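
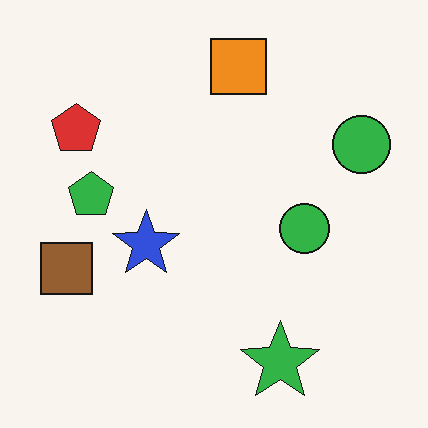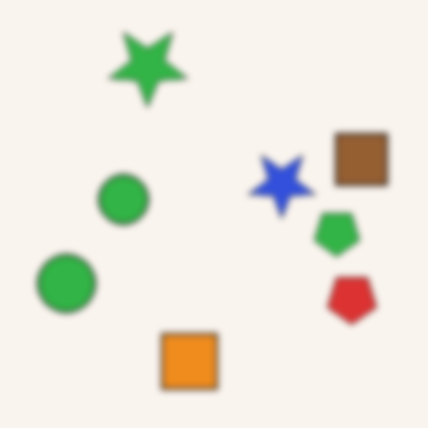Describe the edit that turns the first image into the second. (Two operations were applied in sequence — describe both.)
It was moderately blurred, then rotated 180°.

Shape edges and outlines are uniformly softened across the whole image. The red pentagon sits in the top-left of the first image and the bottom-right of the second — consistent with a whole-image 180° rotation.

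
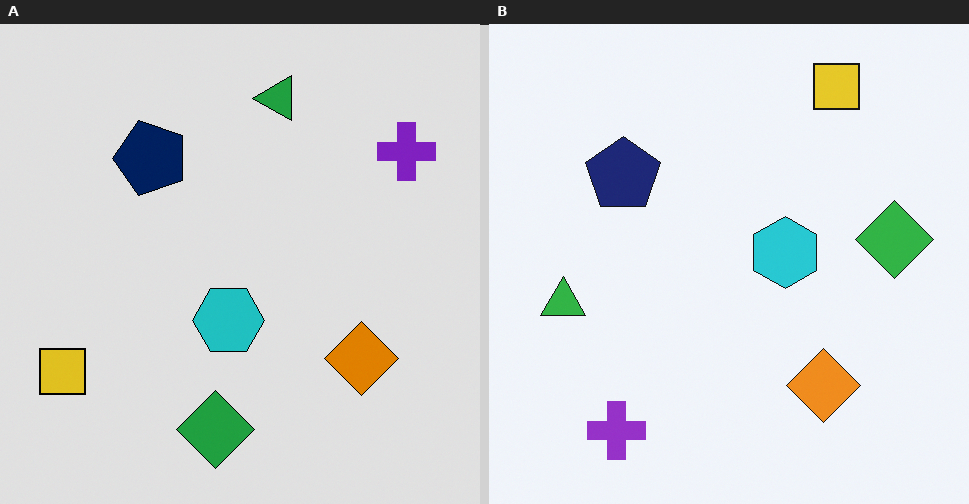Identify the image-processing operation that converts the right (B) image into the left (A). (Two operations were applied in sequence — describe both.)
This is the original image transposed (reflected across the top-left ↔ bottom-right diagonal), then moderately posterized.

Shapes have swapped their row and column positions — what was in the top-right is now in the bottom-left — a diagonal reflection. Each flat color has snapped to a coarser quantized level — most visibly, the near-white background has dropped to a flat grey.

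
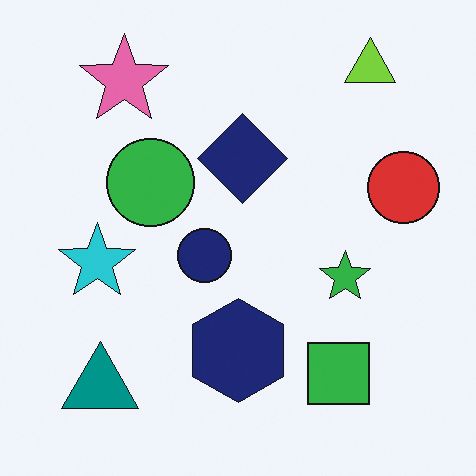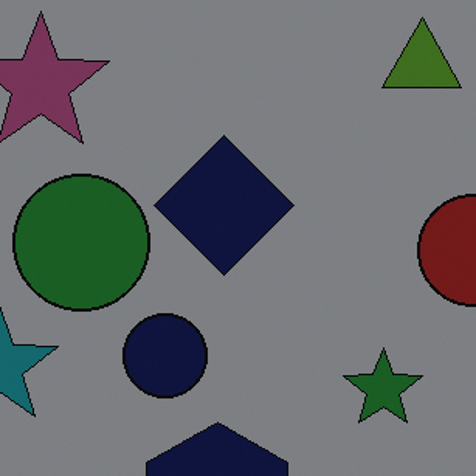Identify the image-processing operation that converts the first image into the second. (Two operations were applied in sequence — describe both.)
The second image is the first substantially darkened, then cropped to a modestly smaller region and rescaled.

Every pixel — background and shapes alike — is uniformly darkened. The visible shapes are larger and the field of view is narrower; shapes near the original edges may be partly or wholly outside the frame — a crop-and-rescale.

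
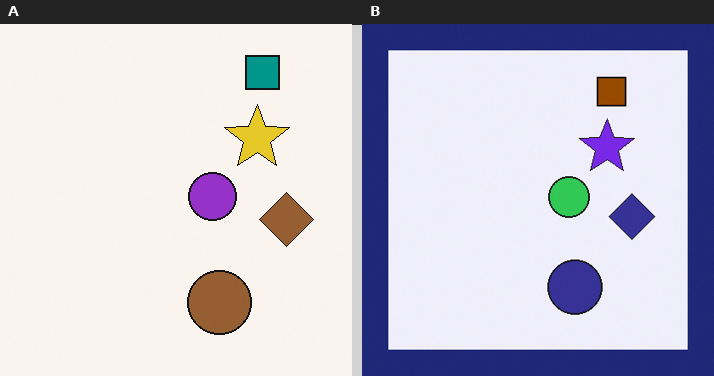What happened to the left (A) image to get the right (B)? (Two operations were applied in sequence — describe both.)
It was hue-shifted by a large amount, then framed with a navy border.

Every shape's color has rotated by the same amount around the hue wheel — a uniform hue shift. A solid navy frame runs around the edge of the right (B) image, with the content slightly shrunk inside it.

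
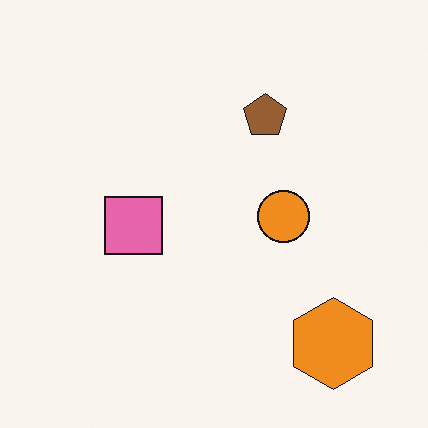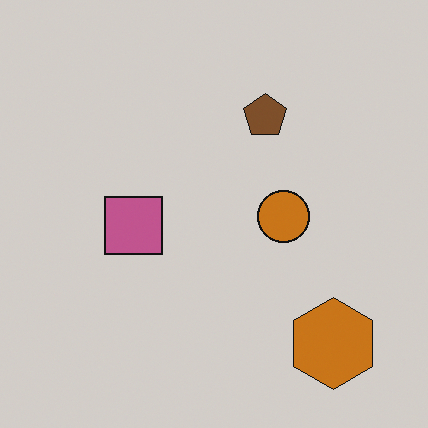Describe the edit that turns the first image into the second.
The transformation is: darkened a little.

Every pixel — background and shapes alike — is uniformly darkened.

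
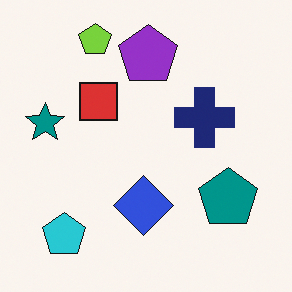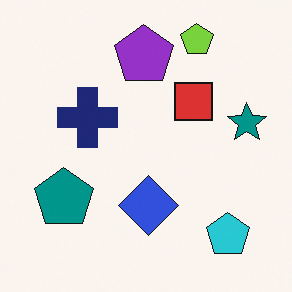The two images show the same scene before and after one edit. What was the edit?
The transformation is: flipped horizontally (left ↔ right).

The teal star is in the left of the first image and the right of the second — shapes on opposite sides of the vertical midline have swapped in a mirror flip.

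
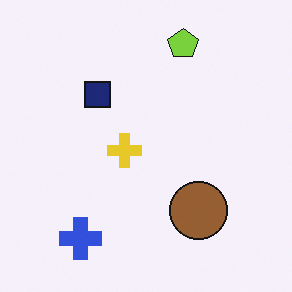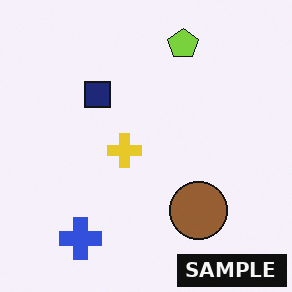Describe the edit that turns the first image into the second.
It was watermarked with the text "SAMPLE" in the lower-right corner.

A dark label reading "SAMPLE" appears in the lower-right corner.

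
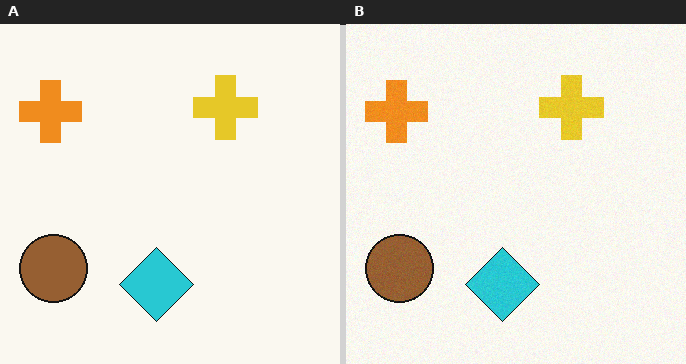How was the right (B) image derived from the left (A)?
This is the original image degraded with subtle gaussian noise.

Random speckle covers the whole image, including the flat background.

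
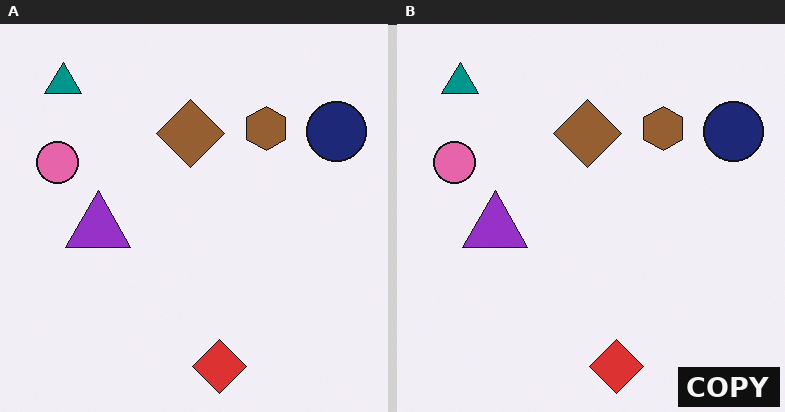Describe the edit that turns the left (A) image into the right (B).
It was watermarked with the text "COPY" in the lower-right corner.

A dark label reading "COPY" appears in the lower-right corner.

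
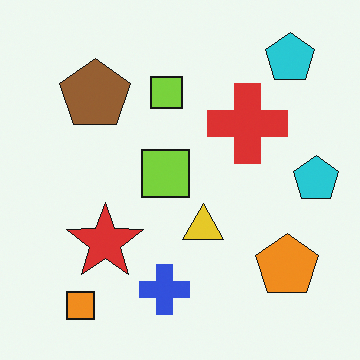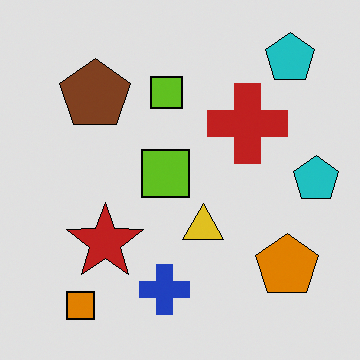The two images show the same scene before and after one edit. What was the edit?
Moderately posterized.

Each flat color has snapped to a coarser quantized level — most visibly, the near-white background has dropped to a flat grey.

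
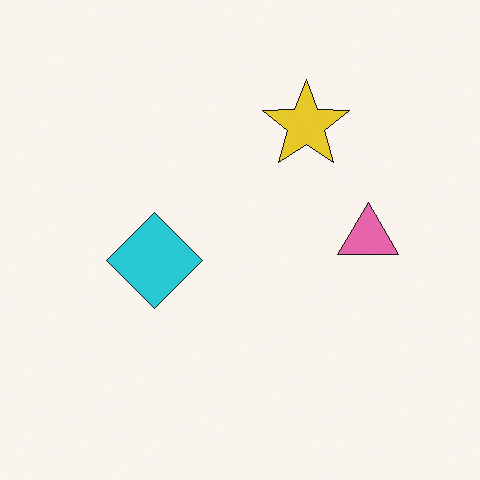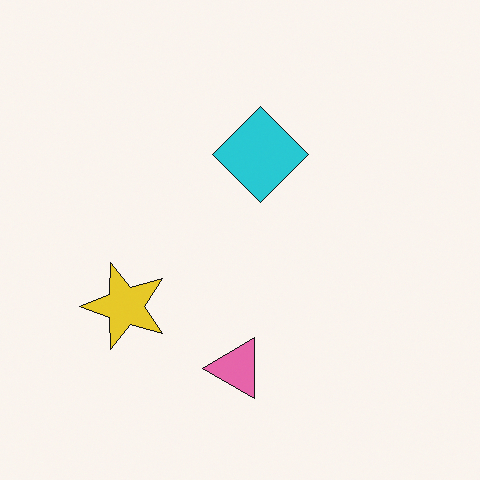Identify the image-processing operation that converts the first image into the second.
The transformation is: transposed (reflected across the top-left ↔ bottom-right diagonal).

Shapes have swapped their row and column positions — what was in the top-right is now in the bottom-left — a diagonal reflection.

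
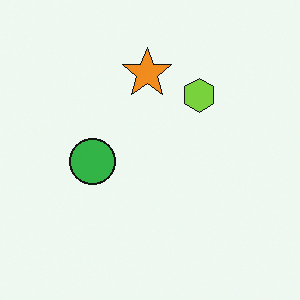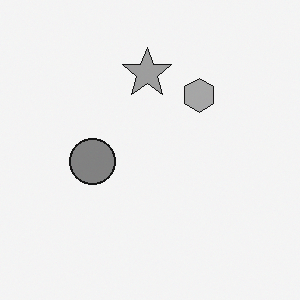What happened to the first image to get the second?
Converted to grayscale.

All color is removed — every shape is now a shade of grey.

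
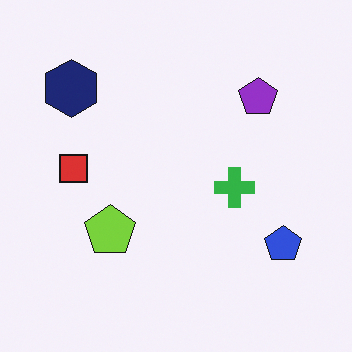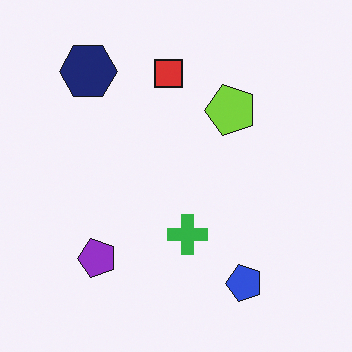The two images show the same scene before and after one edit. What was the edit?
It was transposed (reflected across the top-left ↔ bottom-right diagonal).

Shapes have swapped their row and column positions — what was in the top-right is now in the bottom-left — a diagonal reflection.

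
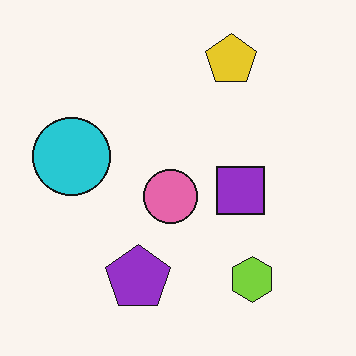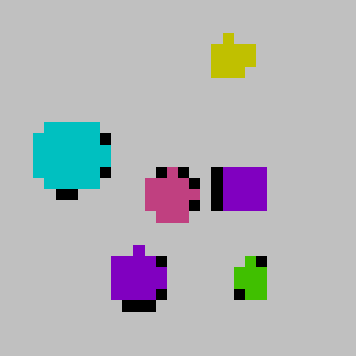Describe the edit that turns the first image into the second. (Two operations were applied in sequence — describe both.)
The second image is the first coarsely pixelated, then heavily posterized to just a handful of flat colors.

Shapes are reduced to large square blocks; fine edges and outlines are lost — a downscale-then-upscale (mosaic) effect. Each flat color has snapped to a coarser quantized level — most visibly, the near-white background has dropped to a flat grey.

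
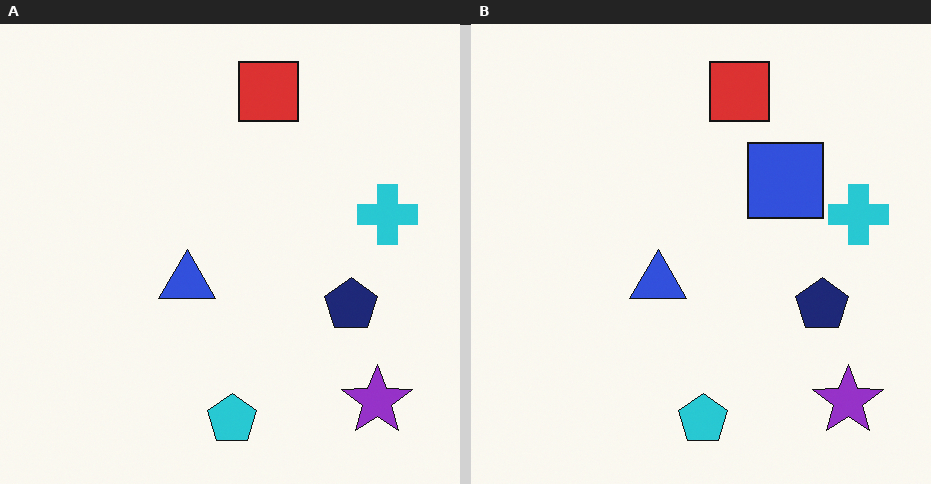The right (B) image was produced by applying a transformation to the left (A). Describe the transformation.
It was overlaid with an additional blue square.

A blue square appears in the right (B) image that is absent from the left (A).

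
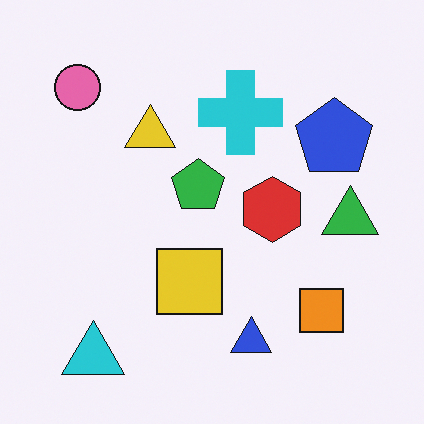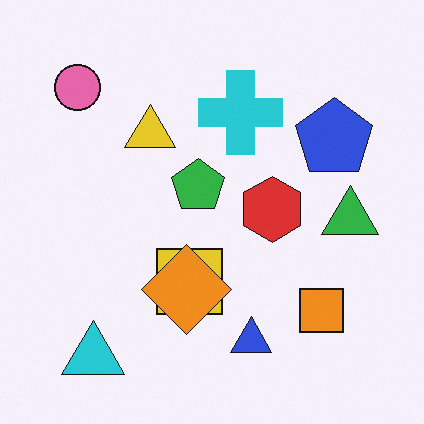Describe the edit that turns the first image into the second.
The image was overlaid with an additional orange diamond.

An orange diamond appears in the second image that is absent from the first.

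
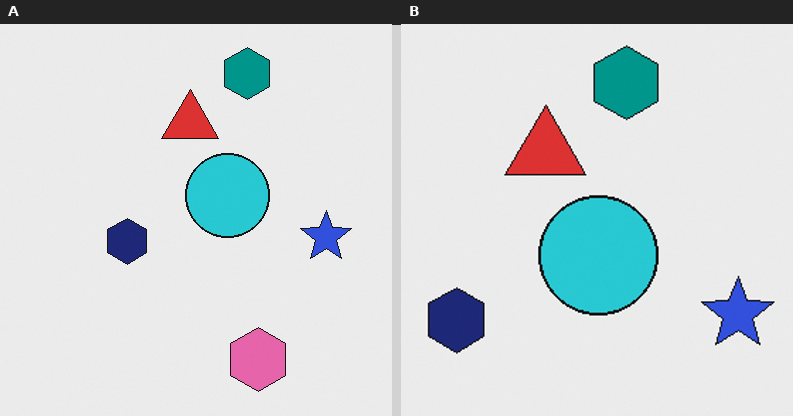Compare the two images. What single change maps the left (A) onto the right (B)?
The image was cropped slightly and scaled back up.

The visible shapes are larger and the field of view is narrower; shapes near the original edges may be partly or wholly outside the frame — a crop-and-rescale.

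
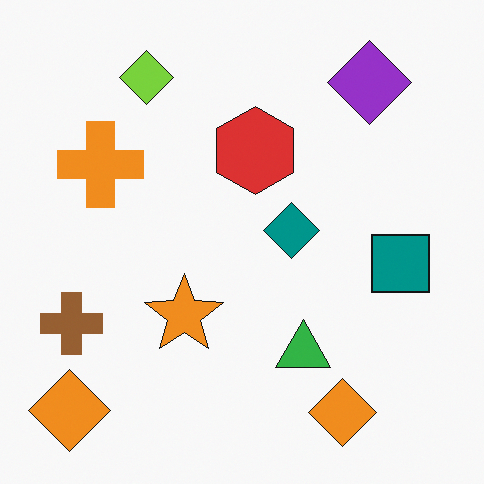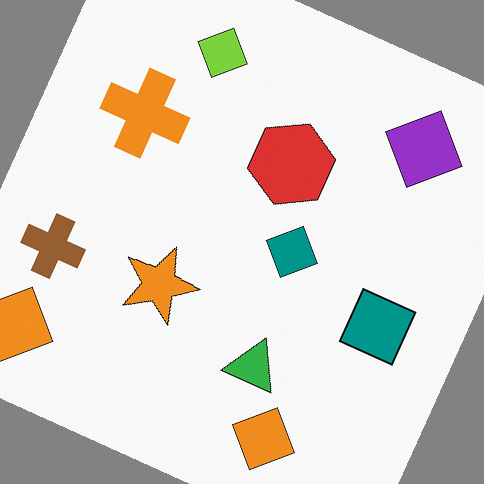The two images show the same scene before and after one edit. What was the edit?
The second image is the first rotated clockwise by a moderate amount.

Every shape is tilted by the same angle and the image corners show triangular fill wedges — a whole-image rotation by a non-right angle.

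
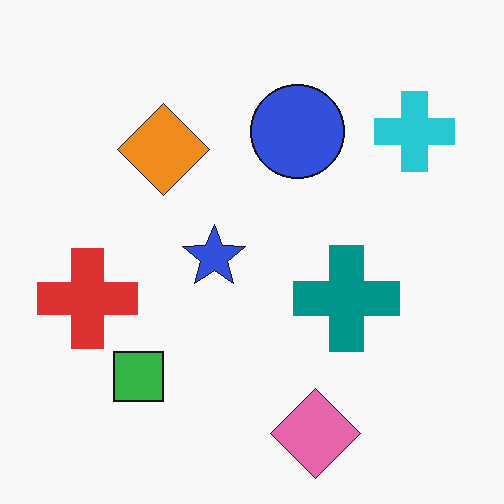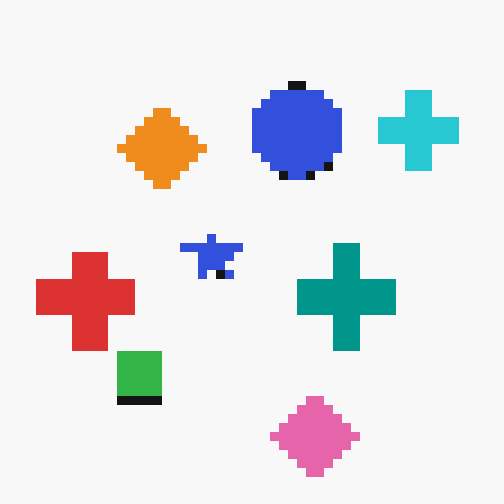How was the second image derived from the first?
This is the original image heavily pixelated into large blocks.

Shapes are reduced to large square blocks; fine edges and outlines are lost — a downscale-then-upscale (mosaic) effect.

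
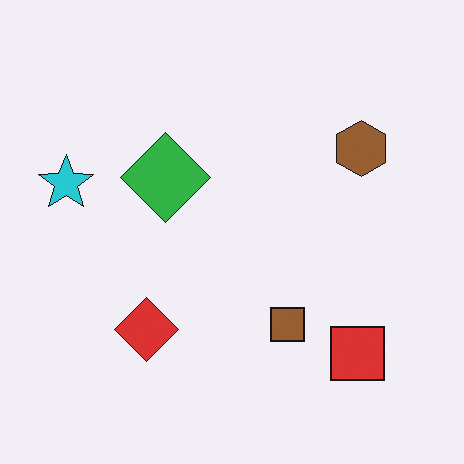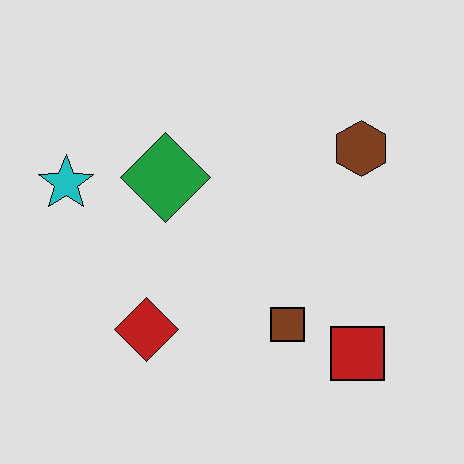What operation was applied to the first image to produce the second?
Posterized to a reduced palette.

Each flat color has snapped to a coarser quantized level — most visibly, the near-white background has dropped to a flat grey.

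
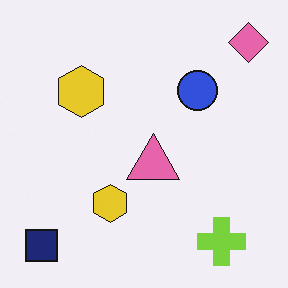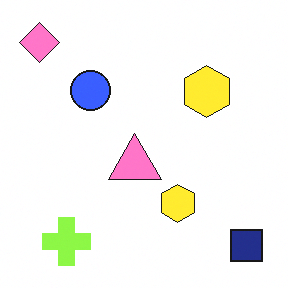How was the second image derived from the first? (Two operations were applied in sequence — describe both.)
The image was flipped horizontally (left ↔ right), then slightly brightened.

The pink diamond is in the top-right of the first image and the top-left of the second — shapes on opposite sides of the vertical midline have swapped in a mirror flip. Every pixel — background and shapes alike — is uniformly brightened.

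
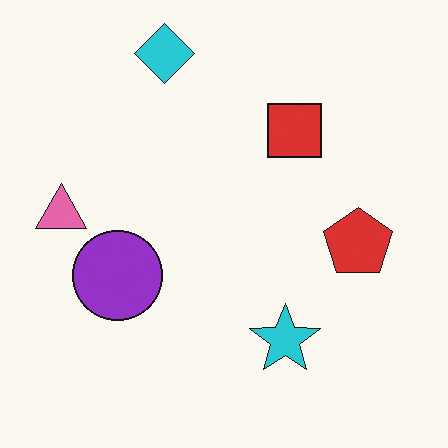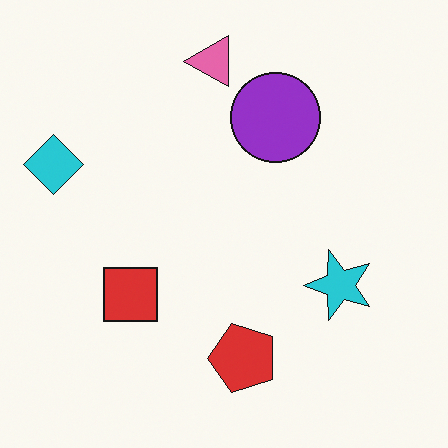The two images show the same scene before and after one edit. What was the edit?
The transformation is: transposed (reflected across the top-left ↔ bottom-right diagonal).

Shapes have swapped their row and column positions — what was in the top-right is now in the bottom-left — a diagonal reflection.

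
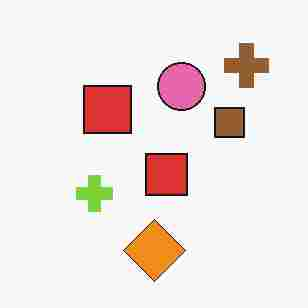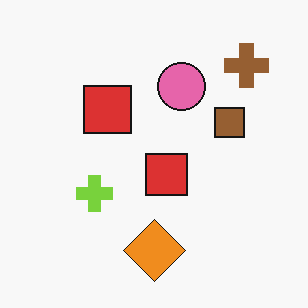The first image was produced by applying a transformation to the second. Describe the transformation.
It was heavily JPEG-compressed with obvious blocking artifacts.

Blocky 8×8 compression artifacts appear around shape edges and the flat background shows ringing — characteristic JPEG degradation.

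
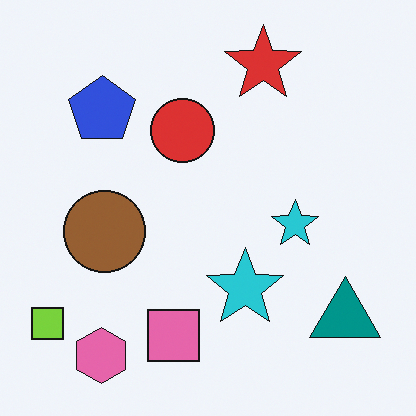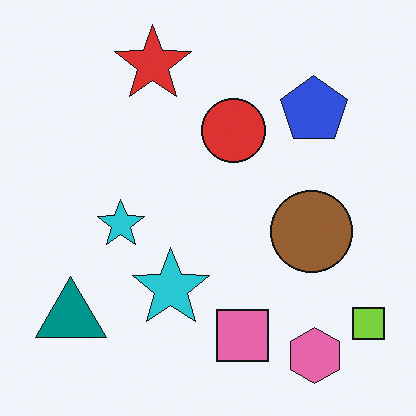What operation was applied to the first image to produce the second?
Flipped horizontally (left ↔ right).

The lime square is in the bottom-left of the first image and the bottom-right of the second — shapes on opposite sides of the vertical midline have swapped in a mirror flip.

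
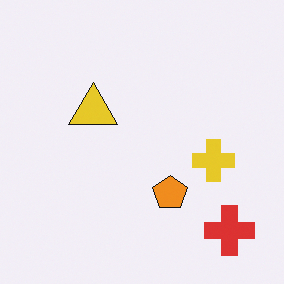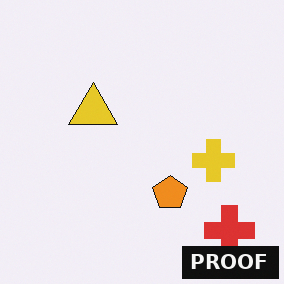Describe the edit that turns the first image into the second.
The image was watermarked with the text "PROOF" in the lower-right corner.

A dark label reading "PROOF" appears in the lower-right corner.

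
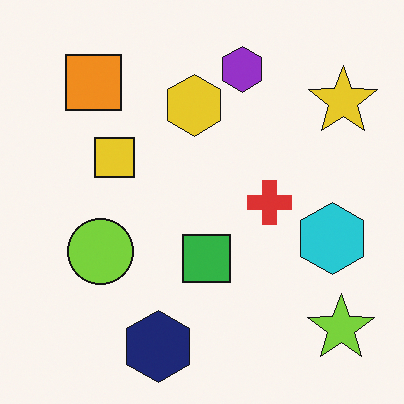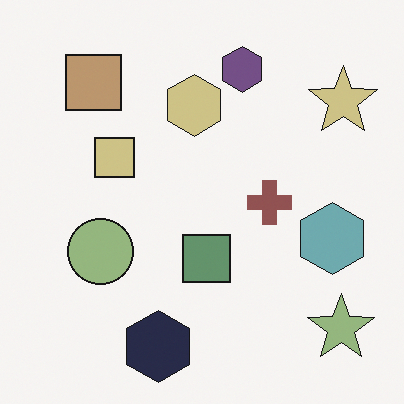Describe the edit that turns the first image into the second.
It was heavily desaturated.

All colors are more muted and greyish — a global saturation change.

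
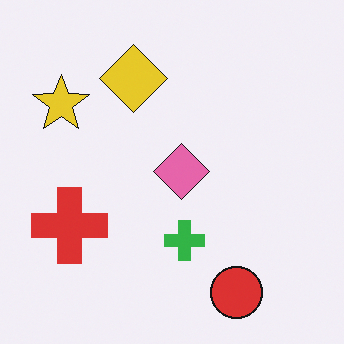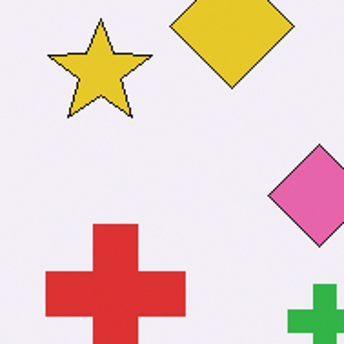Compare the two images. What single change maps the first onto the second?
The second image is the first cropped tightly and scaled back up.

The visible shapes are larger and the field of view is narrower; shapes near the original edges may be partly or wholly outside the frame — a crop-and-rescale.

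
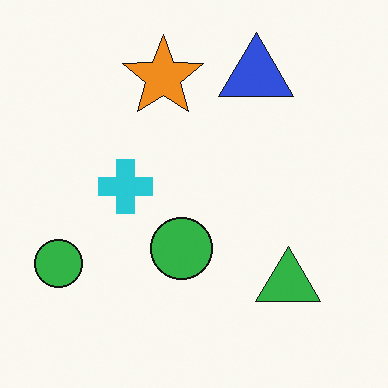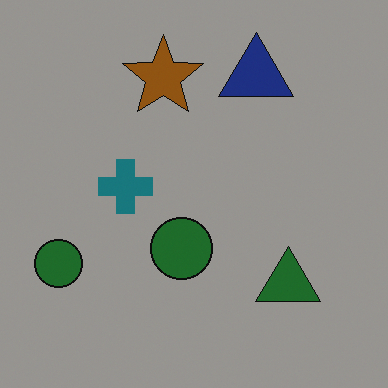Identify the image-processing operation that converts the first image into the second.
The image was darkened a lot.

Every pixel — background and shapes alike — is uniformly darkened.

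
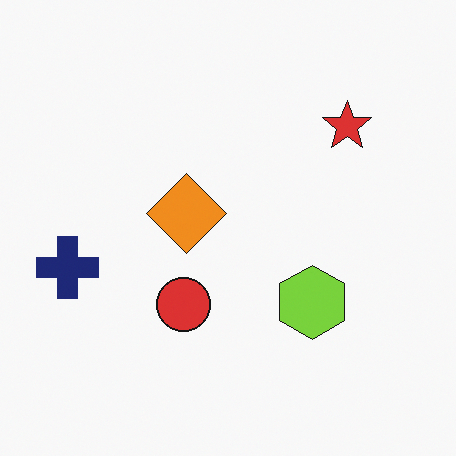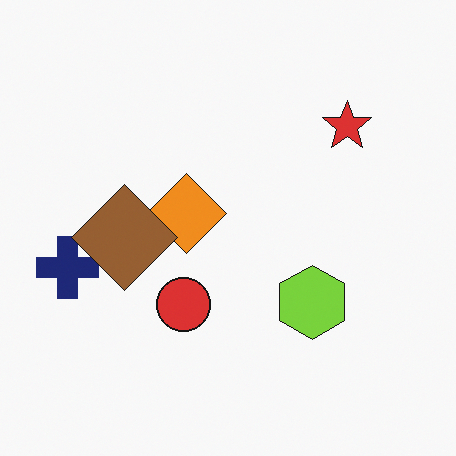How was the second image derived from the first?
It was overlaid with an additional brown diamond.

A brown diamond appears in the second image that is absent from the first.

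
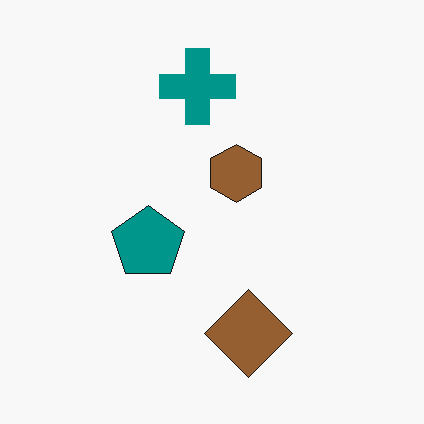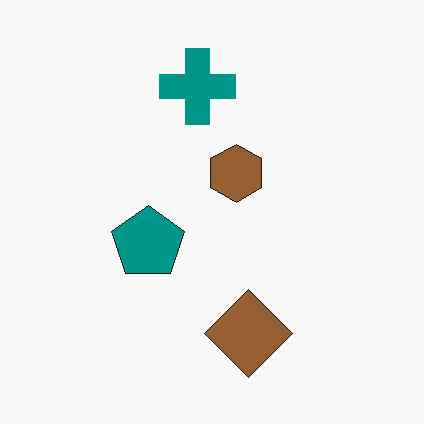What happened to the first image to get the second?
Given moderate JPEG compression.

Blocky 8×8 compression artifacts appear around shape edges and the flat background shows ringing — characteristic JPEG degradation.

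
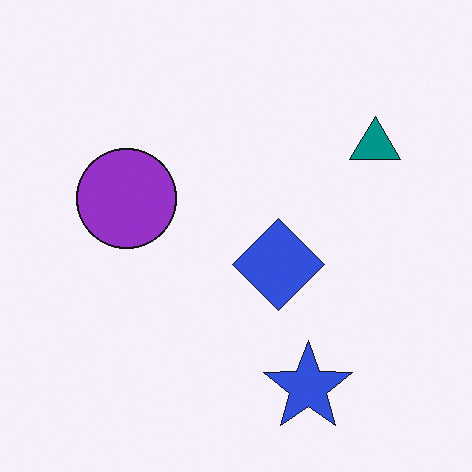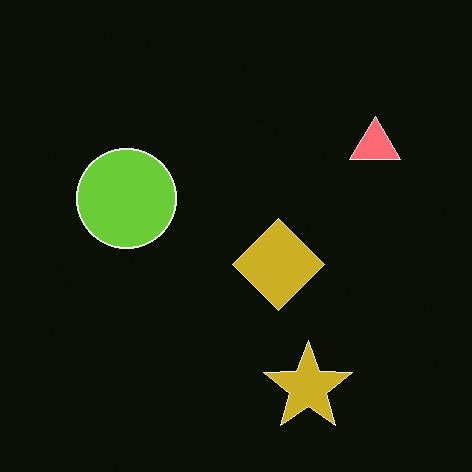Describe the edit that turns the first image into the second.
Color-inverted (negative).

The light background has become dark and every shape's color is its complement — a photographic negative.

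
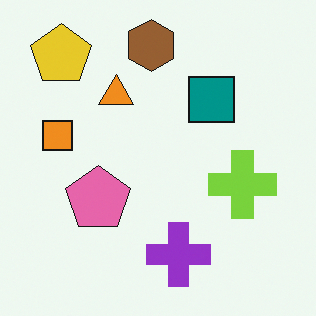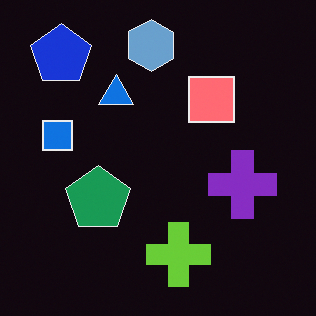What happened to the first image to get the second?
It was color-inverted (negative).

The light background has become dark and every shape's color is its complement — a photographic negative.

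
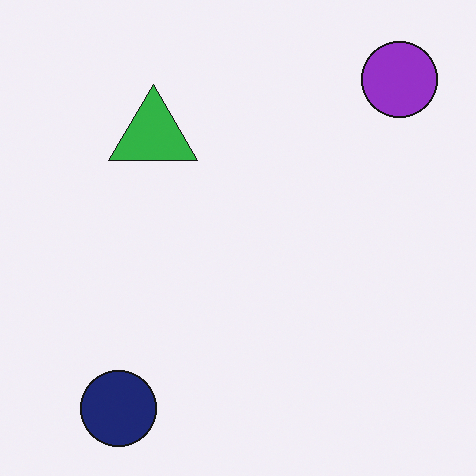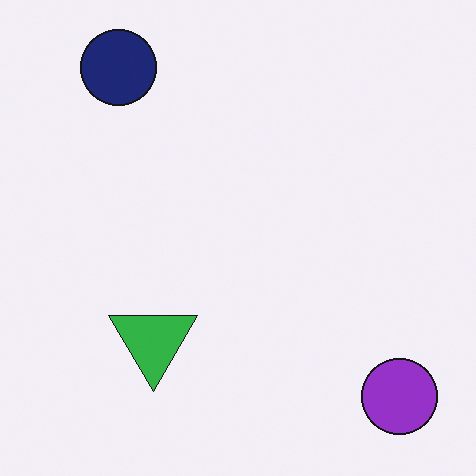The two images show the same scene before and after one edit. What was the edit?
Flipped vertically (top ↔ bottom).

The navy circle is in the bottom-left of the first image and the top-left of the second — shapes on opposite sides of the horizontal midline have swapped in a mirror flip.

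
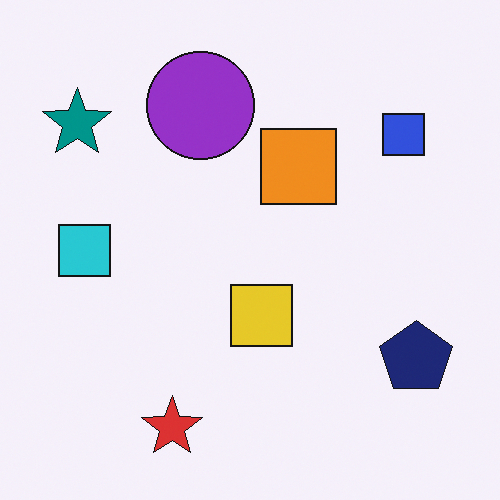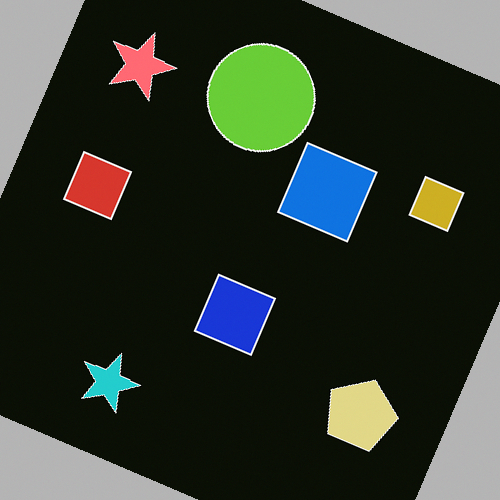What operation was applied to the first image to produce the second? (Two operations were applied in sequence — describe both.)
The image was color-inverted (negative), then rotated clockwise by a moderate amount.

The light background has become dark and every shape's color is its complement — a photographic negative. Every shape is tilted by the same angle and the image corners show triangular fill wedges — a whole-image rotation by a non-right angle.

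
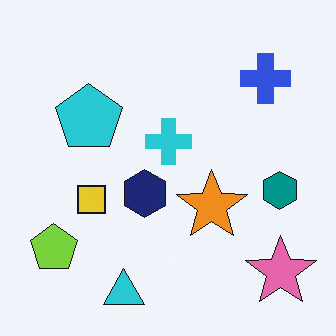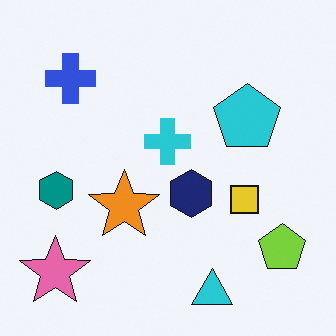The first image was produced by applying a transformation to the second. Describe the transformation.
The first image is the second flipped horizontally (left ↔ right).

The lime pentagon is in the bottom-right of the second image and the bottom-left of the first — shapes on opposite sides of the vertical midline have swapped in a mirror flip.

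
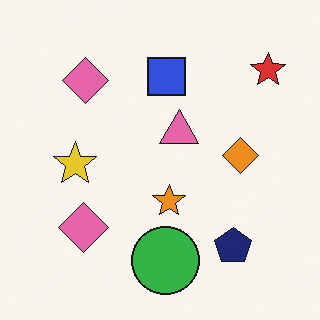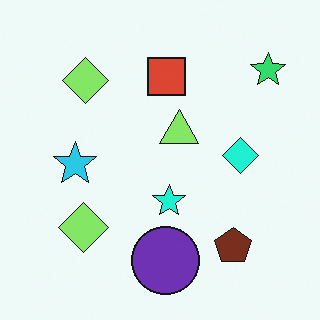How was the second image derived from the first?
It was hue-shifted by a moderate amount.

Every shape's color has rotated by the same amount around the hue wheel — a uniform hue shift.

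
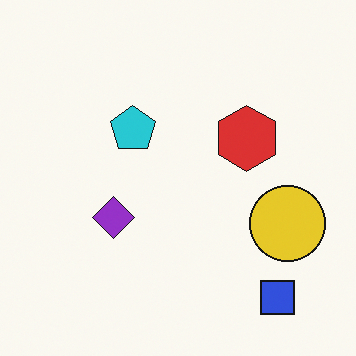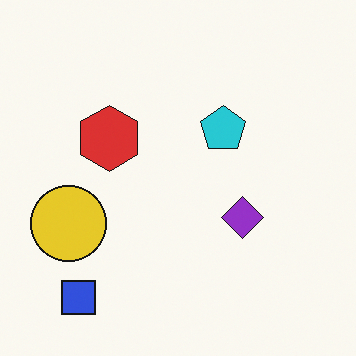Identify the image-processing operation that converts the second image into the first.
Flipped horizontally (left ↔ right).

The yellow circle is in the left of the second image and the right of the first — shapes on opposite sides of the vertical midline have swapped in a mirror flip.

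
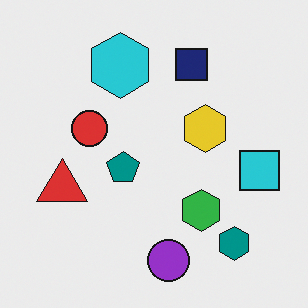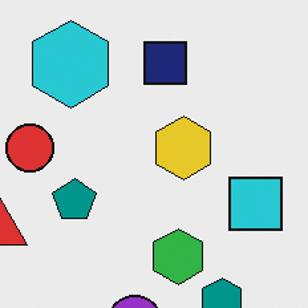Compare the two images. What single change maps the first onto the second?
The transformation is: cropped slightly and scaled back up.

The visible shapes are larger and the field of view is narrower; shapes near the original edges may be partly or wholly outside the frame — a crop-and-rescale.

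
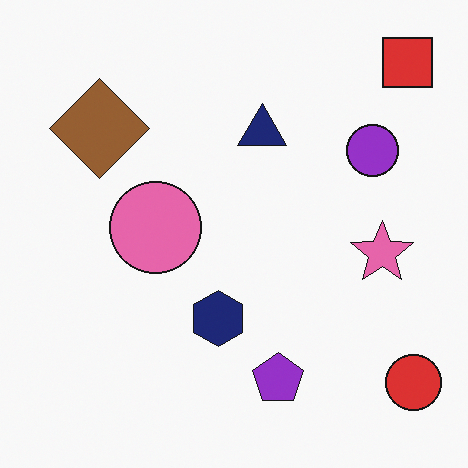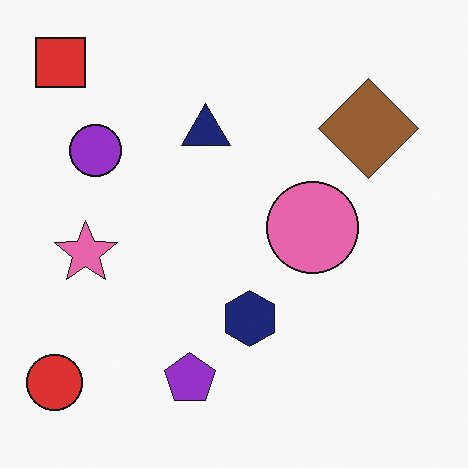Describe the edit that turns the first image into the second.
The image was flipped horizontally (left ↔ right).

The red circle is in the bottom-right of the first image and the bottom-left of the second — shapes on opposite sides of the vertical midline have swapped in a mirror flip.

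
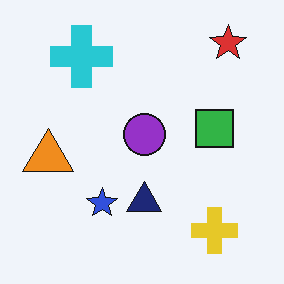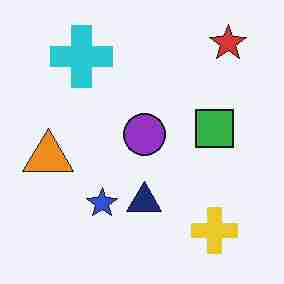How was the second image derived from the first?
The second image is the first heavily JPEG-compressed with obvious blocking artifacts.

Blocky 8×8 compression artifacts appear around shape edges and the flat background shows ringing — characteristic JPEG degradation.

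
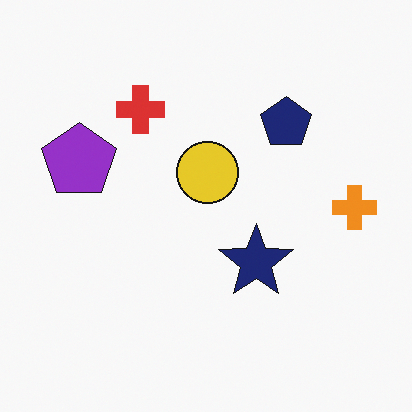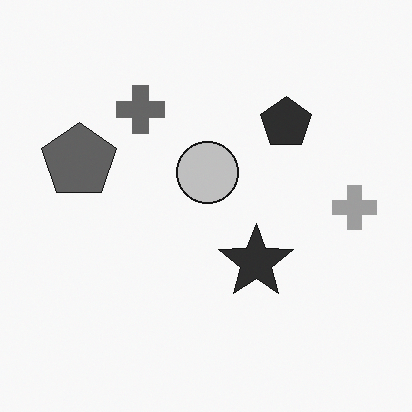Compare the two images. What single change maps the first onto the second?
The image was converted to grayscale.

All color is removed — every shape is now a shade of grey.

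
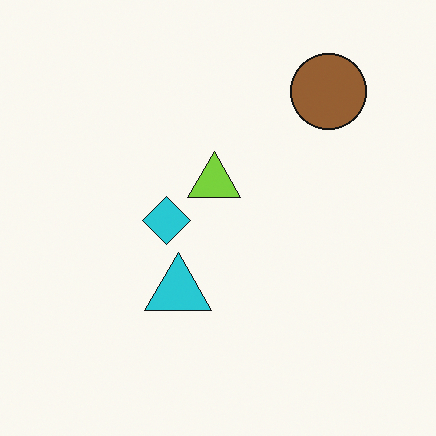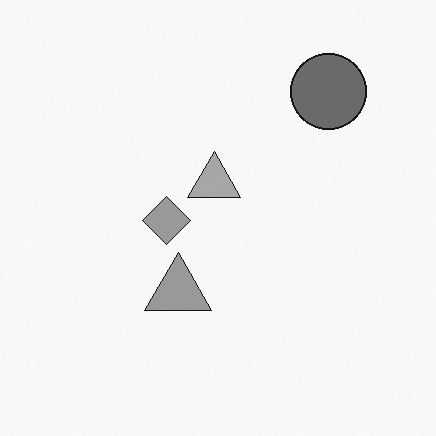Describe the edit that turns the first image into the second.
Converted to grayscale.

All color is removed — every shape is now a shade of grey.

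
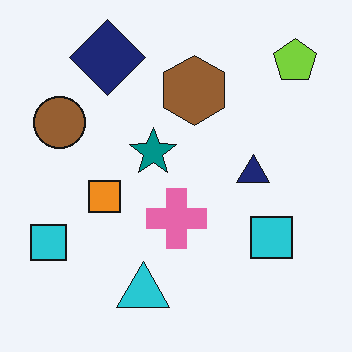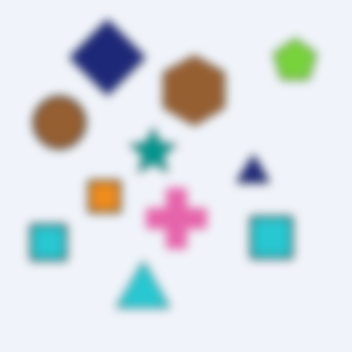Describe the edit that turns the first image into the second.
Noticeably gaussian-blurred.

Shape edges and outlines are uniformly softened across the whole image.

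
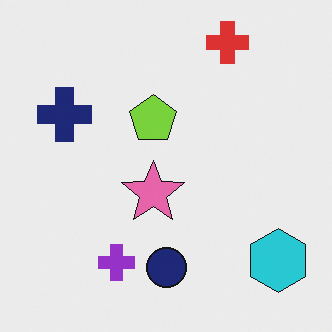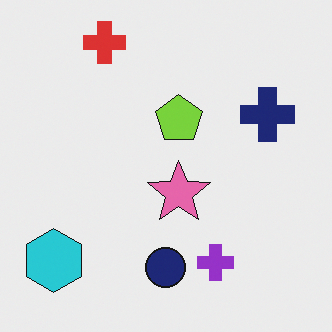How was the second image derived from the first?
This is the original image flipped horizontally (left ↔ right).

The cyan hexagon is in the bottom-right of the first image and the bottom-left of the second — shapes on opposite sides of the vertical midline have swapped in a mirror flip.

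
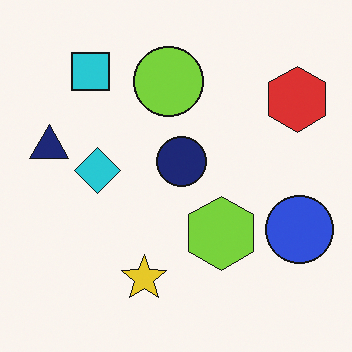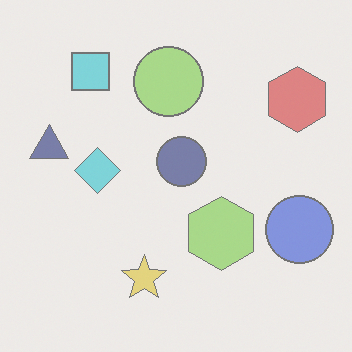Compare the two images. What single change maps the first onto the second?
This is the original image given much lower contrast.

Tones are pushed toward mid-grey across the whole image — a global contrast change.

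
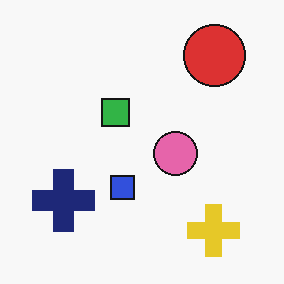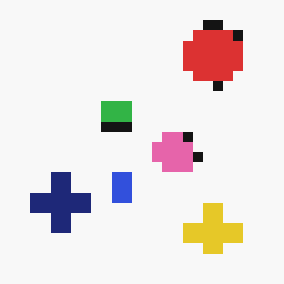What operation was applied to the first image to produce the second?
It was coarsely pixelated.

Shapes are reduced to large square blocks; fine edges and outlines are lost — a downscale-then-upscale (mosaic) effect.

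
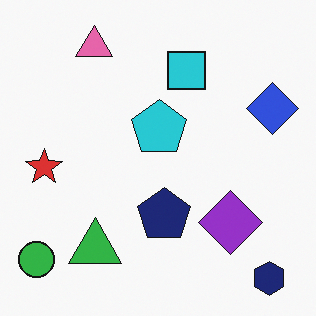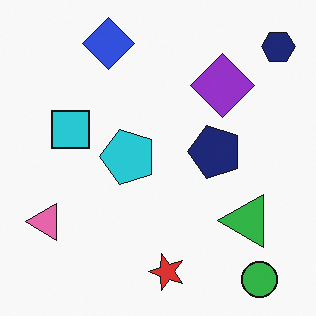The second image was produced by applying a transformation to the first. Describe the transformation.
The second image is the first rotated 90° counter-clockwise.

The navy hexagon sits in the bottom-right of the first image and the top-right of the second — consistent with a whole-image 90° counter-clockwise rotation.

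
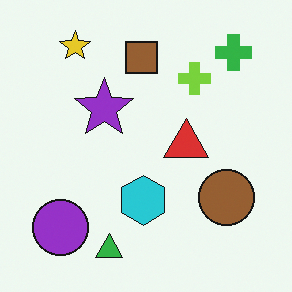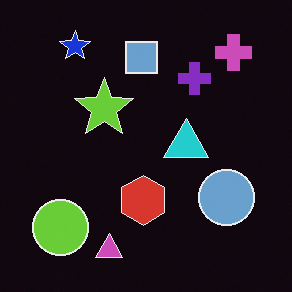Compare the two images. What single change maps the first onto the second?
The transformation is: color-inverted (negative).

The light background has become dark and every shape's color is its complement — a photographic negative.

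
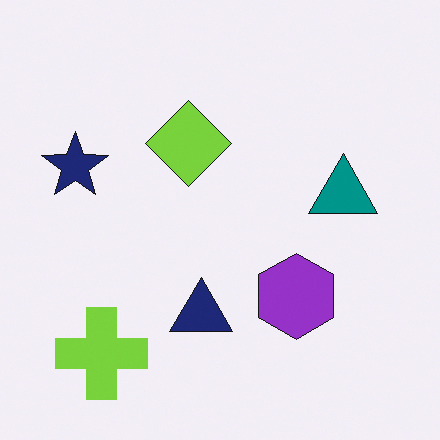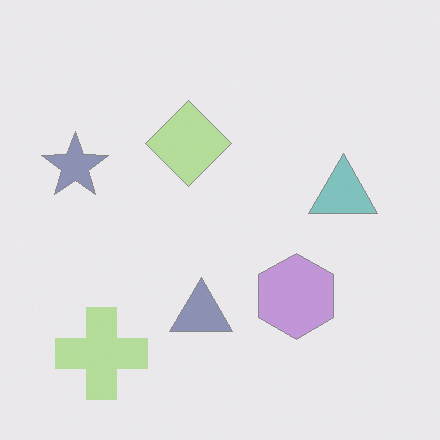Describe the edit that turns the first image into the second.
Washed out (contrast reduced).

Tones are pushed toward mid-grey across the whole image — a global contrast change.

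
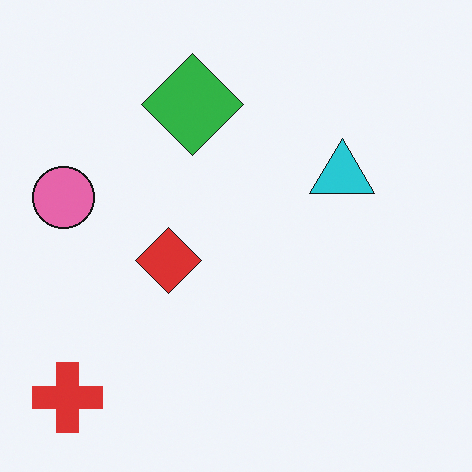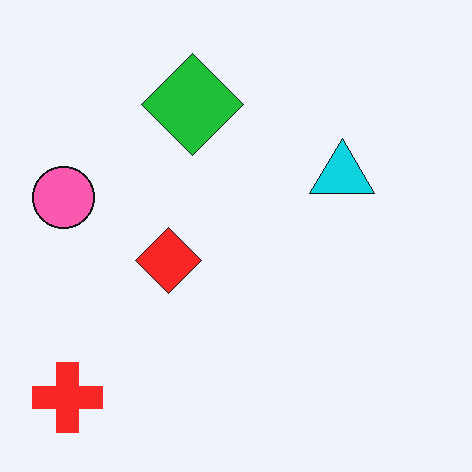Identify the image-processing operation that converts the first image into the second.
This is the original image slightly oversaturated.

All colors are more vivid — a global saturation change.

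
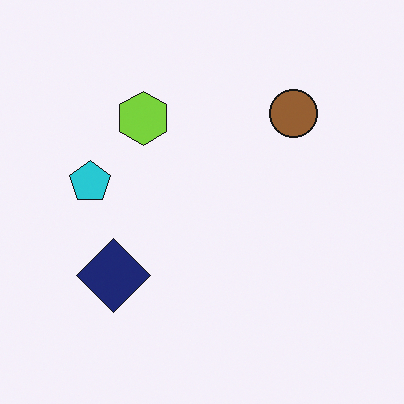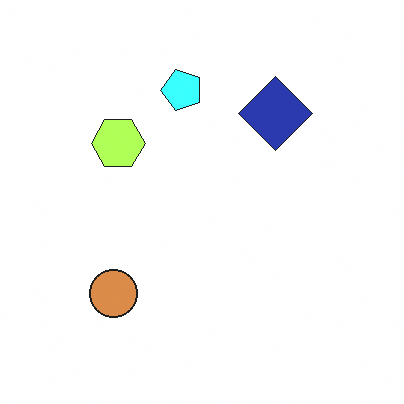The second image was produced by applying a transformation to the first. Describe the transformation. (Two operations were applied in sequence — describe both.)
The image was transposed (reflected across the top-left ↔ bottom-right diagonal), then brightened a lot.

Shapes have swapped their row and column positions — what was in the top-right is now in the bottom-left — a diagonal reflection. Every pixel — background and shapes alike — is uniformly brightened.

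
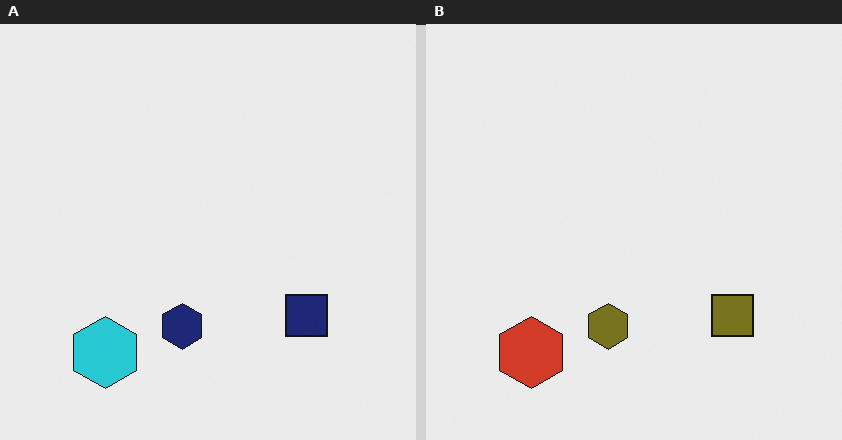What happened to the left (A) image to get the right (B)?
The image was hue-shifted by a large amount.

Every shape's color has rotated by the same amount around the hue wheel — a uniform hue shift.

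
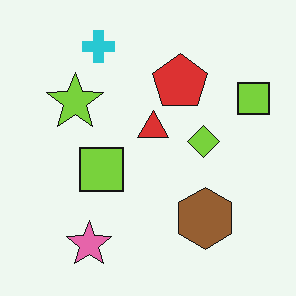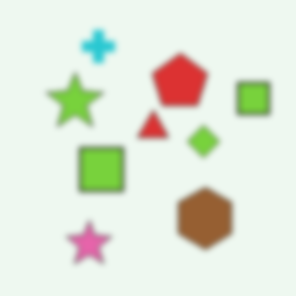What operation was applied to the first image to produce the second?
This is the original image noticeably gaussian-blurred.

Shape edges and outlines are uniformly softened across the whole image.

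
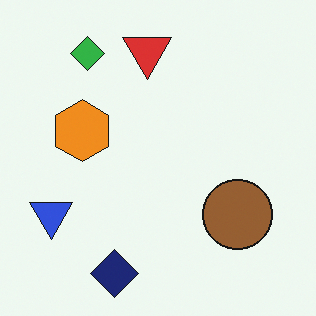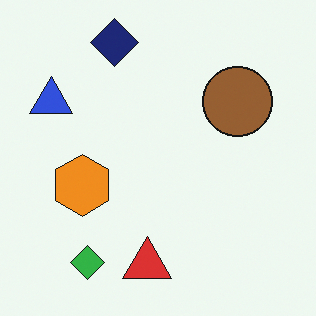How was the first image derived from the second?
It was flipped vertically (top ↔ bottom).

The navy diamond is in the top of the second image and the bottom of the first — shapes on opposite sides of the horizontal midline have swapped in a mirror flip.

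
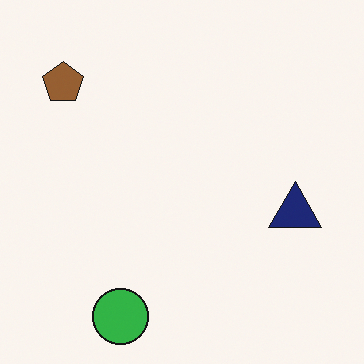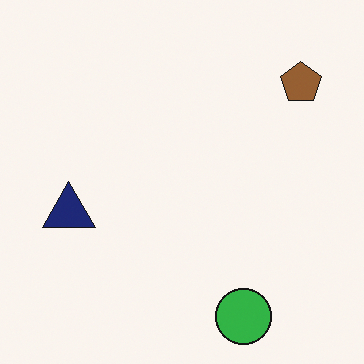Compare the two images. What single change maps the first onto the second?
This is the original image flipped horizontally (left ↔ right).

The brown pentagon is in the top-left of the first image and the top-right of the second — shapes on opposite sides of the vertical midline have swapped in a mirror flip.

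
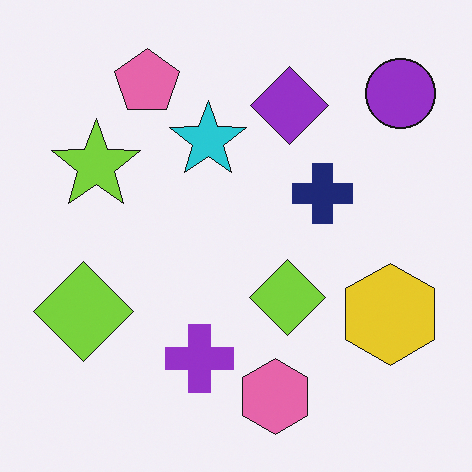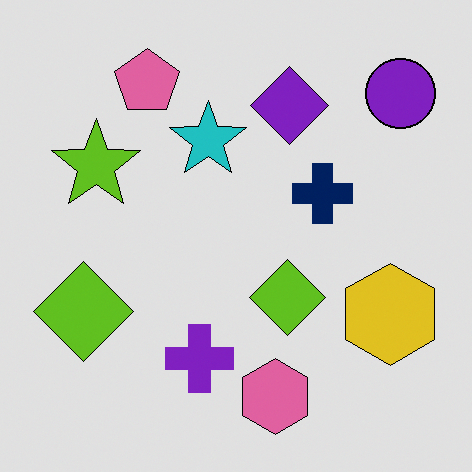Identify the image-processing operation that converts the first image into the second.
The second image is the first moderately posterized.

Each flat color has snapped to a coarser quantized level — most visibly, the near-white background has dropped to a flat grey.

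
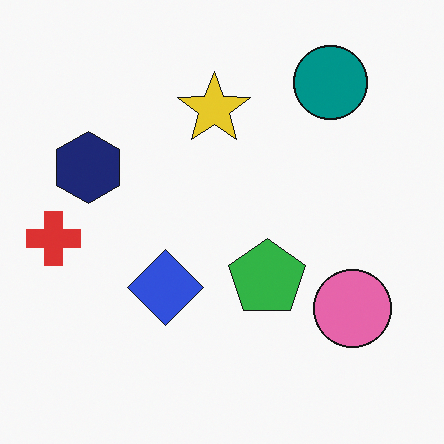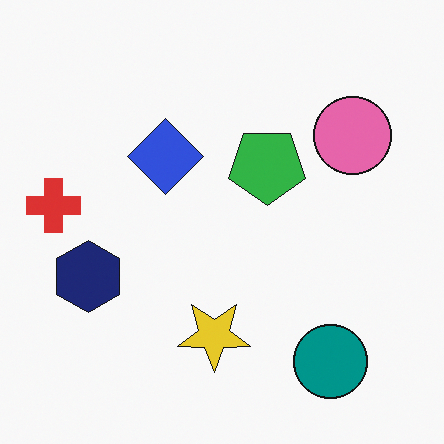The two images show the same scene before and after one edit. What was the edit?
The transformation is: flipped vertically (top ↔ bottom).

The teal circle is in the top-right of the first image and the bottom-right of the second — shapes on opposite sides of the horizontal midline have swapped in a mirror flip.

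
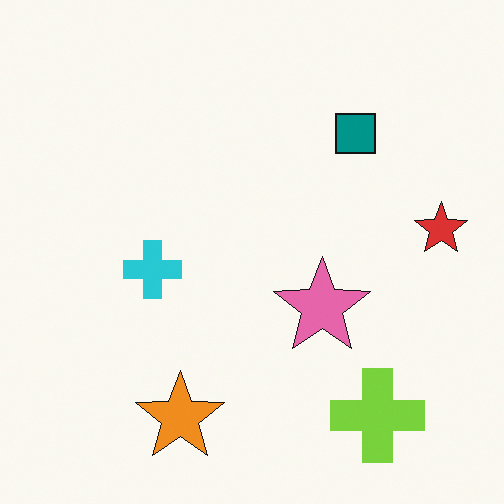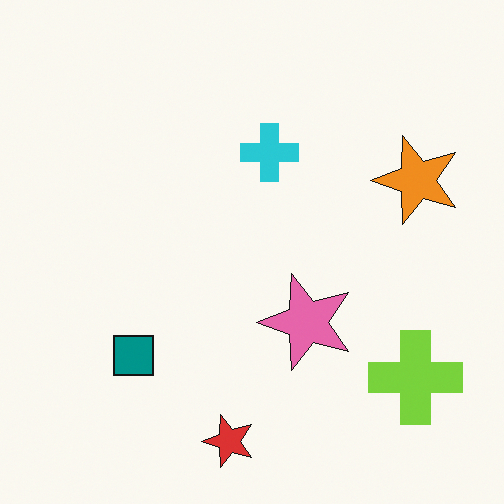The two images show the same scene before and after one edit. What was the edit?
It was transposed (reflected across the top-left ↔ bottom-right diagonal).

Shapes have swapped their row and column positions — what was in the top-right is now in the bottom-left — a diagonal reflection.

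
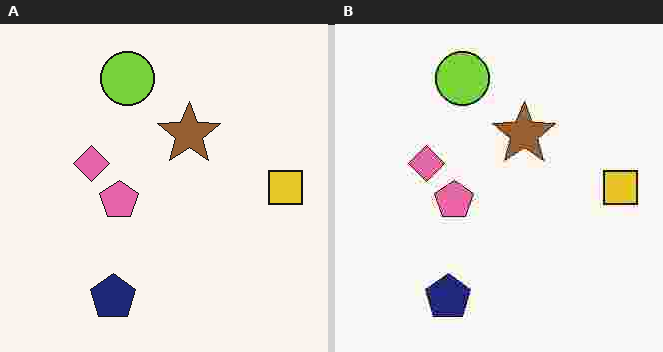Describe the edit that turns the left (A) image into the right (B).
The image was degraded with heavy JPEG compression.

Blocky 8×8 compression artifacts appear around shape edges and the flat background shows ringing — characteristic JPEG degradation.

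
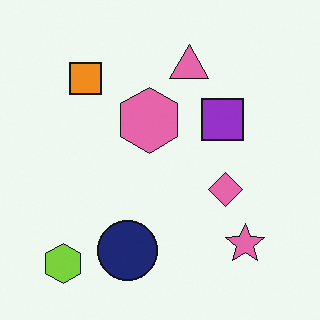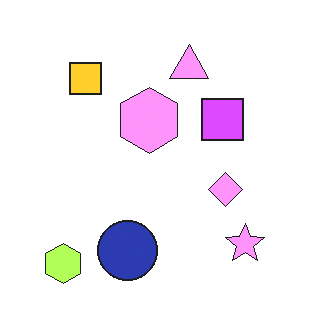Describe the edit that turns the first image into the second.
This is the original image brightened a lot.

Every pixel — background and shapes alike — is uniformly brightened.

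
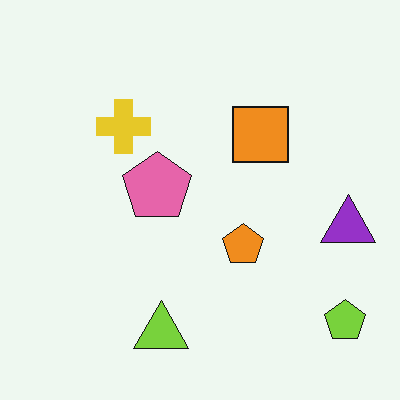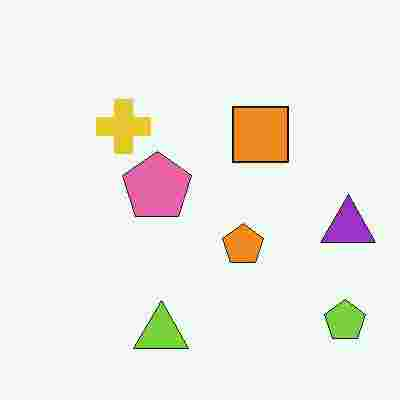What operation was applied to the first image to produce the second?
The image was heavily JPEG-compressed with obvious blocking artifacts.

Blocky 8×8 compression artifacts appear around shape edges and the flat background shows ringing — characteristic JPEG degradation.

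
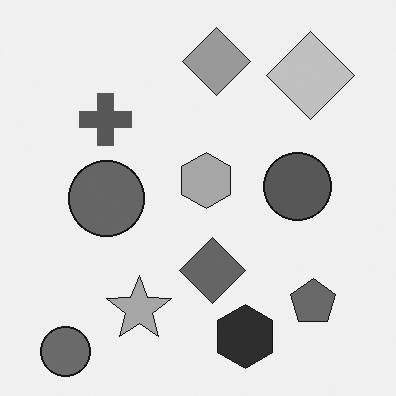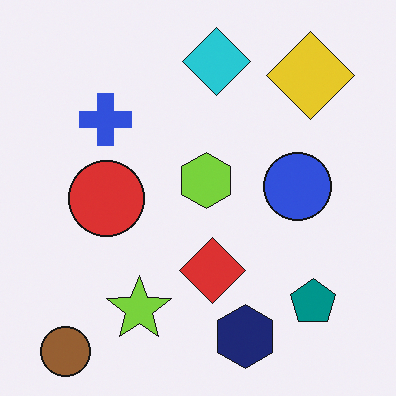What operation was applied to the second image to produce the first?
The image was converted to grayscale.

All color is removed — every shape is now a shade of grey.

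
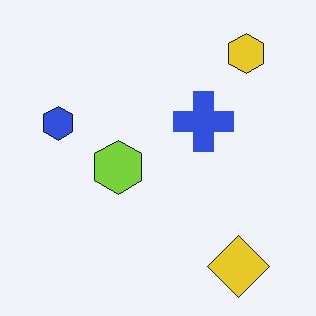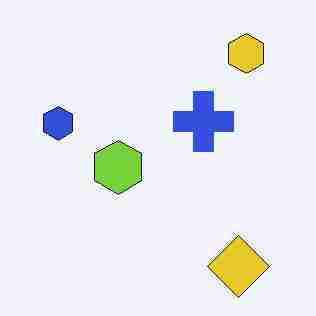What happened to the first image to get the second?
The second image is the first degraded with heavy JPEG compression.

Blocky 8×8 compression artifacts appear around shape edges and the flat background shows ringing — characteristic JPEG degradation.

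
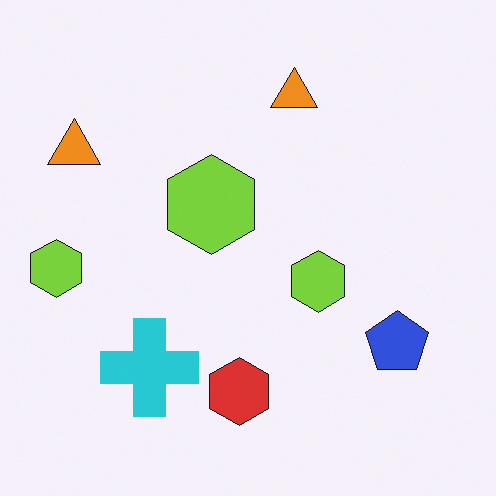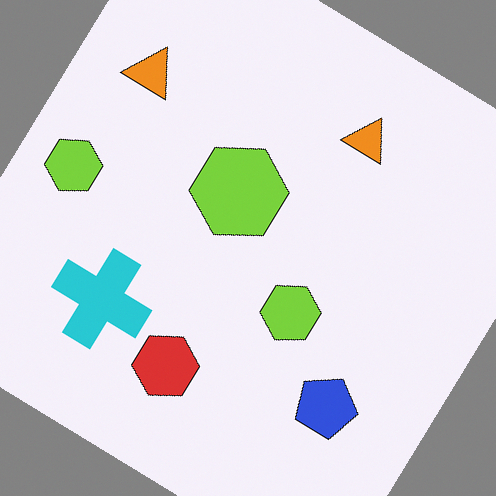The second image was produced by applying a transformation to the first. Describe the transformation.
This is the original image rotated clockwise by a large amount — several tens of degrees.

Every shape is tilted by the same angle and the image corners show triangular fill wedges — a whole-image rotation by a non-right angle.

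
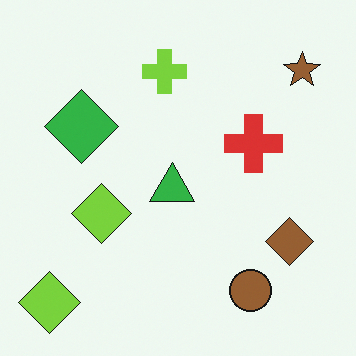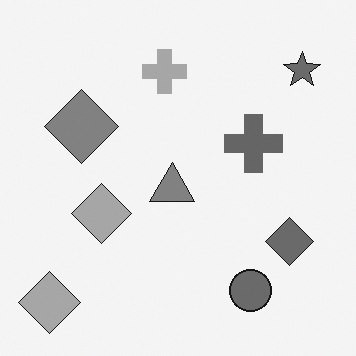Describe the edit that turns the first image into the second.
It was converted to grayscale.

All color is removed — every shape is now a shade of grey.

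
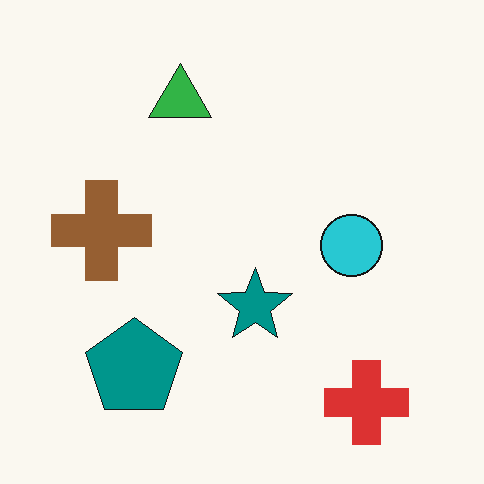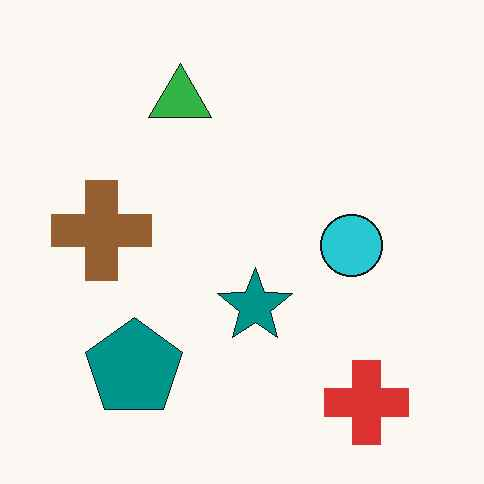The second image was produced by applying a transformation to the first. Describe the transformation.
The transformation is: given moderate JPEG compression.

Blocky 8×8 compression artifacts appear around shape edges and the flat background shows ringing — characteristic JPEG degradation.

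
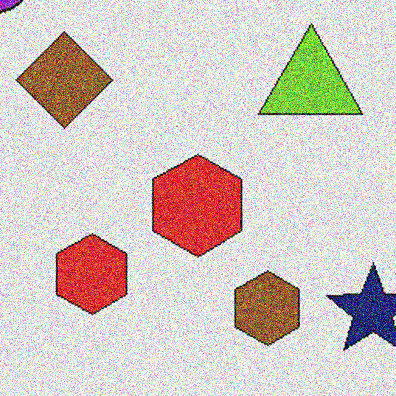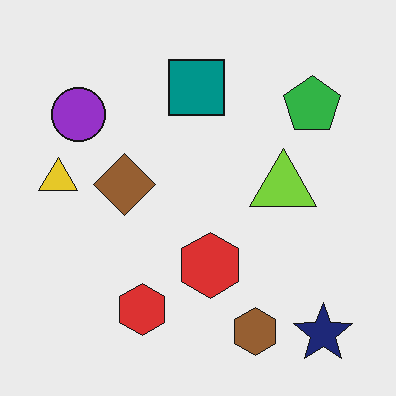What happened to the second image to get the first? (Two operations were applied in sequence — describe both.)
The image was cropped slightly and scaled back up, then degraded with a thick layer of grain.

The visible shapes are larger and the field of view is narrower; shapes near the original edges may be partly or wholly outside the frame — a crop-and-rescale. Random speckle covers the whole image, including the flat background.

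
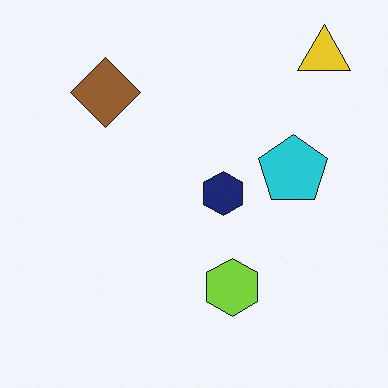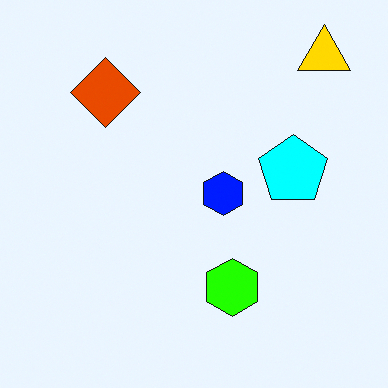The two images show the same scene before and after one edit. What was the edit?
The image was made much more vivid (saturation change).

All colors are more vivid — a global saturation change.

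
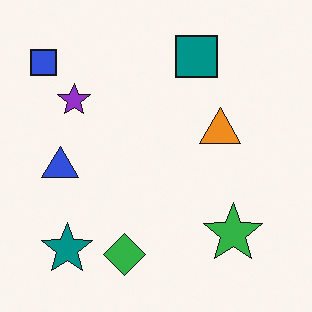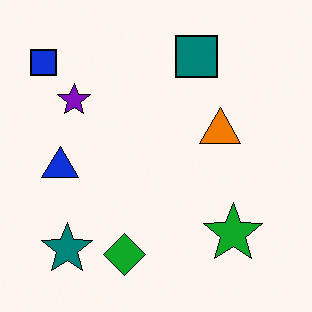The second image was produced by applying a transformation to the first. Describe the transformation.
The transformation is: given slightly increased contrast.

Tones are pushed away from mid-grey across the whole image — a global contrast change.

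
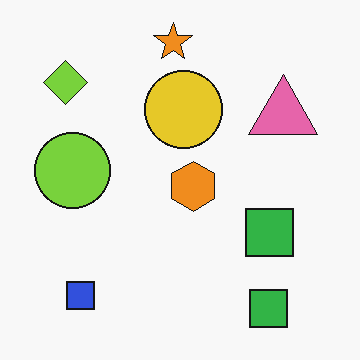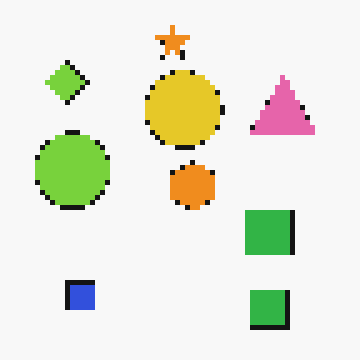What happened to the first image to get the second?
The transformation is: lightly pixelated (a mild mosaic effect).

Shapes are reduced to large square blocks; fine edges and outlines are lost — a downscale-then-upscale (mosaic) effect.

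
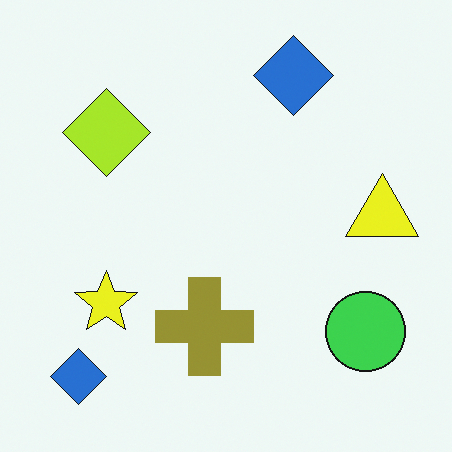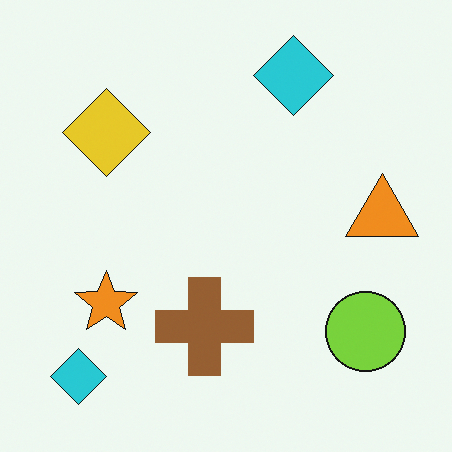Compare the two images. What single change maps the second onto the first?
It was hue-shifted by a small amount.

Every shape's color has rotated by the same amount around the hue wheel — a uniform hue shift.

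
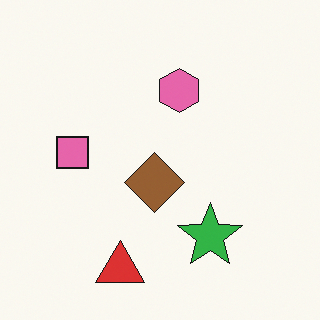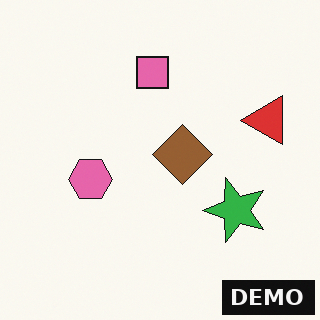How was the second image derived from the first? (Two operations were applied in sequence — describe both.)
Transposed (reflected across the top-left ↔ bottom-right diagonal), then watermarked with the text "DEMO" in the lower-right corner.

Shapes have swapped their row and column positions — what was in the top-right is now in the bottom-left — a diagonal reflection. A dark label reading "DEMO" appears in the lower-right corner.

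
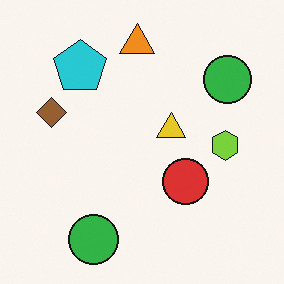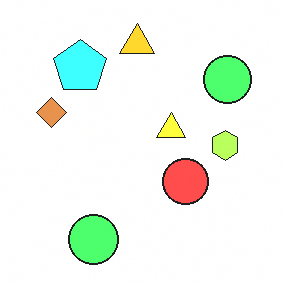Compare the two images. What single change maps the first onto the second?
The transformation is: brightened a lot.

Every pixel — background and shapes alike — is uniformly brightened.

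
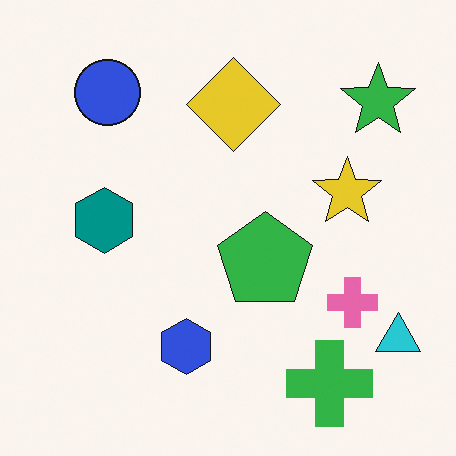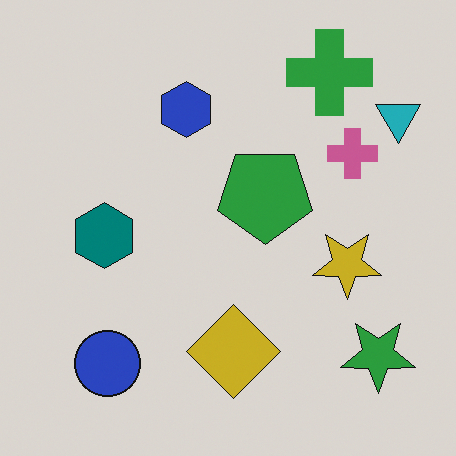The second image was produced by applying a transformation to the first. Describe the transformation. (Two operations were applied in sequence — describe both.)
The image was flipped vertically (top ↔ bottom), then slightly darkened.

The green cross is in the bottom-right of the first image and the top-right of the second — shapes on opposite sides of the horizontal midline have swapped in a mirror flip. Every pixel — background and shapes alike — is uniformly darkened.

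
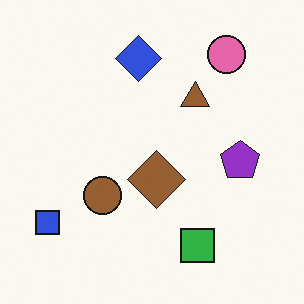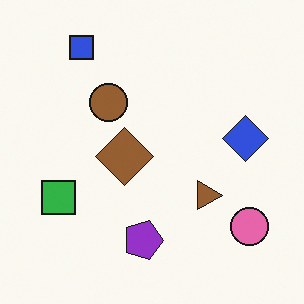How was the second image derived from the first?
The image was rotated 90° clockwise.

The blue square sits in the bottom-left of the first image and the top-left of the second — consistent with a whole-image 90° clockwise rotation.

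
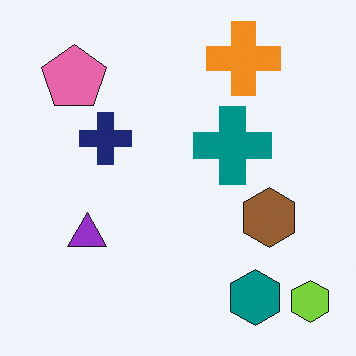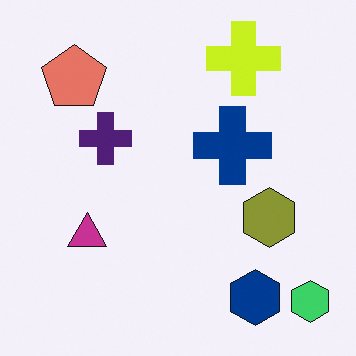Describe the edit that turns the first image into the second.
This is the original image hue-shifted by a small amount.

Every shape's color has rotated by the same amount around the hue wheel — a uniform hue shift.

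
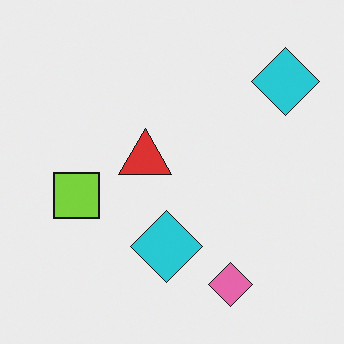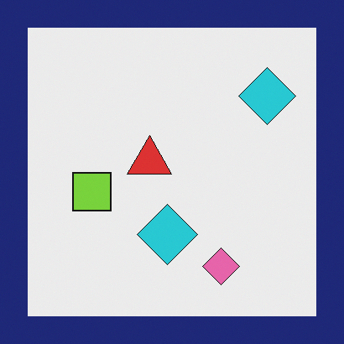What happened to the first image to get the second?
The transformation is: framed with a navy border.

A solid navy frame runs around the edge of the second image, with the content slightly shrunk inside it.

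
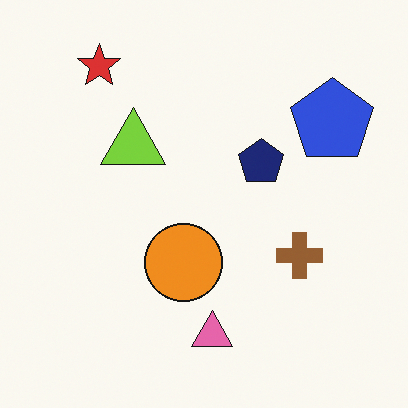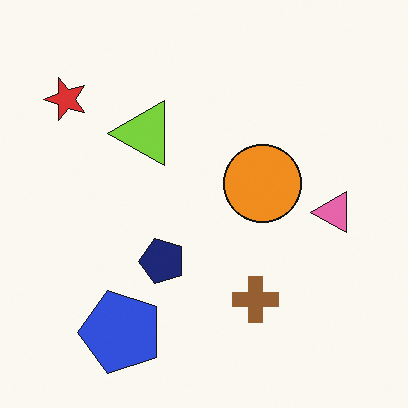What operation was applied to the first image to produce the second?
It was transposed (reflected across the top-left ↔ bottom-right diagonal).

Shapes have swapped their row and column positions — what was in the top-right is now in the bottom-left — a diagonal reflection.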